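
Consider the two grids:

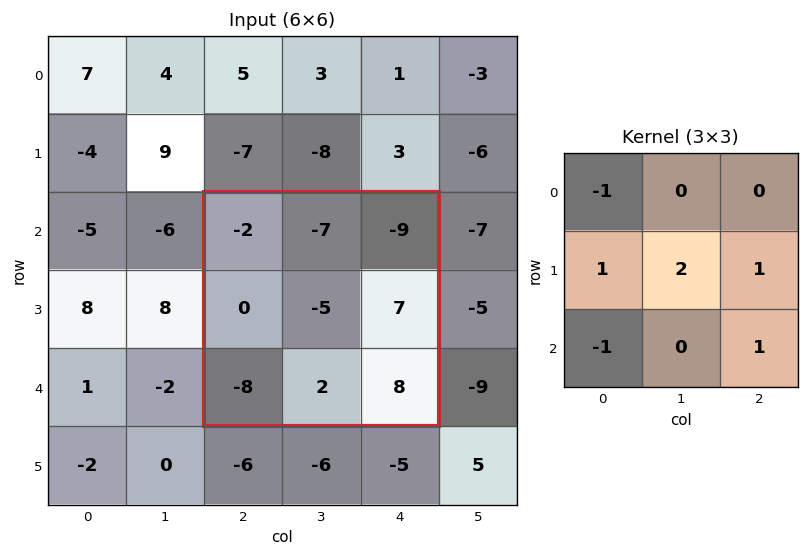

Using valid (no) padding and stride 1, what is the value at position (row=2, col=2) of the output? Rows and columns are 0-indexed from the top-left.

The receptive field on the input at this output position is [-2 -7 -9 / 0 -5 7 / -8 2 8]. Elementwise product with the kernel and sum: -2·-1 + 0·1 + -5·2 + 7·1 + -8·-1 + 8·1.

15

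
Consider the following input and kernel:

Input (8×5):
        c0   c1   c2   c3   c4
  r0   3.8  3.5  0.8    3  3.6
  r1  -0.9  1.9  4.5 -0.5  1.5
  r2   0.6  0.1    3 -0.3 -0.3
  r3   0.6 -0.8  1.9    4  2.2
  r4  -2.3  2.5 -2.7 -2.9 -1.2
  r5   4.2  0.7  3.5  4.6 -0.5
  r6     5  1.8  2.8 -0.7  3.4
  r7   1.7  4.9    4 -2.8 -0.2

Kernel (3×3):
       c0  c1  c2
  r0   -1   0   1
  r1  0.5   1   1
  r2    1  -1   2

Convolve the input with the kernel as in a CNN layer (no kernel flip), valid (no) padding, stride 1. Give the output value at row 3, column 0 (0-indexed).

The receptive field on the input at this output position is [0.6 -0.8 1.9 / -2.3 2.5 -2.7 / 4.2 0.7 3.5]. Elementwise product with the kernel and sum: 0.6·-1 + 1.9·1 + -2.3·0.5 + 2.5·1 + -2.7·1 + 4.2·1 + 0.7·-1 + 3.5·2.

10.45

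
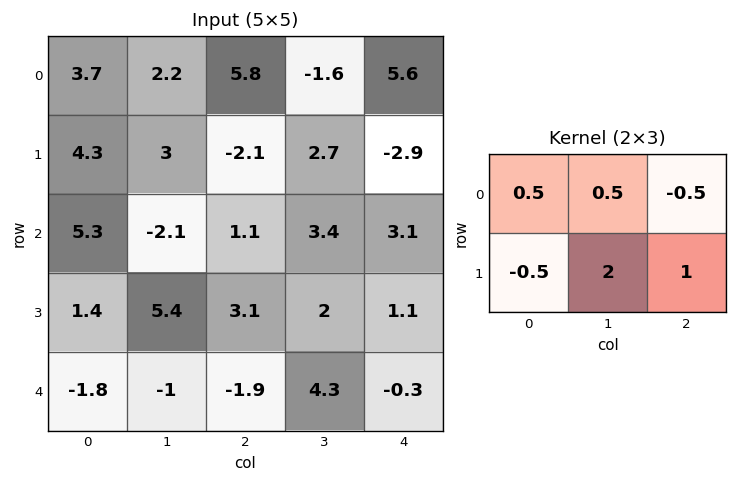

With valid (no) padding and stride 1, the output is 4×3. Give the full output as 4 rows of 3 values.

Output[0,0]: The receptive field on the input at this output position is [3.7 2.2 5.8 / 4.3 3 -2.1]. Elementwise product with the kernel and sum: 3.7·0.5 + 2.2·0.5 + 5.8·-0.5 + 4.3·-0.5 + 3·2 + -2.1·1.
Output[0,1]: The receptive field on the input at this output position is [2.2 5.8 -1.6 / 3 -2.1 2.7]. Elementwise product with the kernel and sum: 2.2·0.5 + 5.8·0.5 + -1.6·-0.5 + 3·-0.5 + -2.1·2 + 2.7·1.

1.8 1.8 2.85
-1.05 5.75 11.1
14.25 3.3 4.25
-1.15 4.25 11.25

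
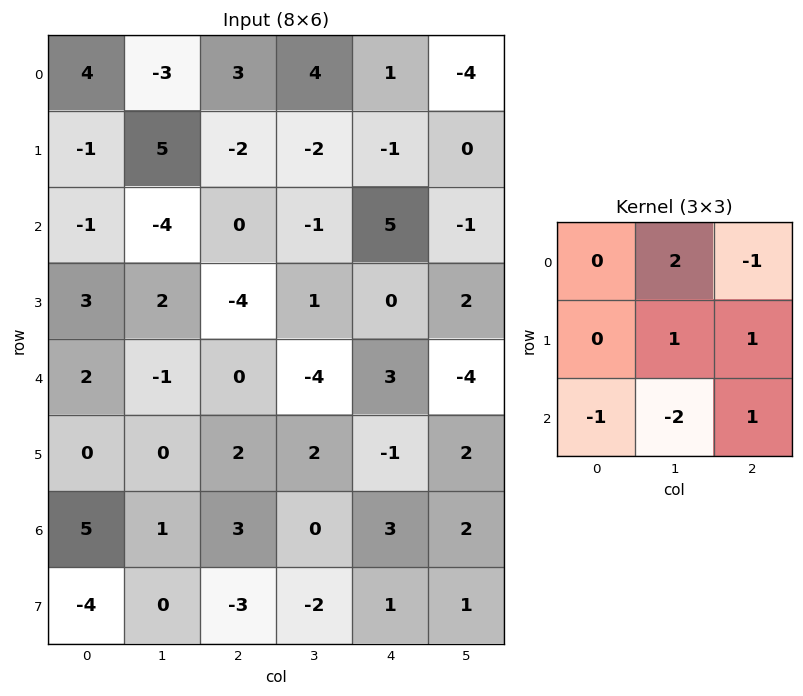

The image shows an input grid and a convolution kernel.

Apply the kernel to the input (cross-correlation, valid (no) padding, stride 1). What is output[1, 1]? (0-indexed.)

4

The receptive field on the input at this output position is [5 -2 -2 / -4 0 -1 / 2 -4 1]. Elementwise product with the kernel and sum: -2·2 + -2·-1 + 0·1 + -1·1 + 2·-1 + -4·-2 + 1·1.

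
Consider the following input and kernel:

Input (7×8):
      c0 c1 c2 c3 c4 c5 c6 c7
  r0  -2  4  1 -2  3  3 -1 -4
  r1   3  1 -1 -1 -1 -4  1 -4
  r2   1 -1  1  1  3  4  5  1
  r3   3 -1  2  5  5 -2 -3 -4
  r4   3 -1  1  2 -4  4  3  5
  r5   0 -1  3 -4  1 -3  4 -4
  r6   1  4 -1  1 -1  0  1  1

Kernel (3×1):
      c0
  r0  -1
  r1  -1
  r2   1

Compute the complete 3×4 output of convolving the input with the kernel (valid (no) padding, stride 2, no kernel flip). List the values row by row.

0 1 1 5
-1 -2 -12 1
-2 -5 2 -6

Output[0,0]: The receptive field on the input at this output position is [-2 / 3 / 1]. Elementwise product with the kernel and sum: -2·-1 + 3·-1 + 1·1.
Output[0,1]: The receptive field on the input at this output position is [1 / -1 / 1]. Elementwise product with the kernel and sum: 1·-1 + -1·-1 + 1·1.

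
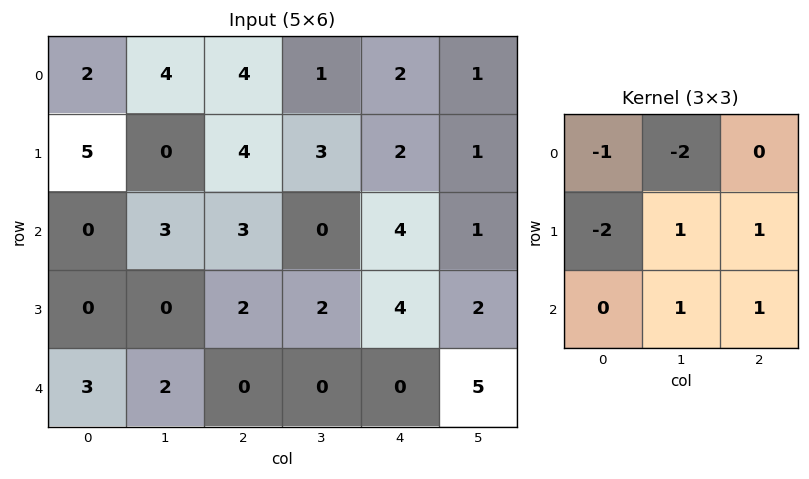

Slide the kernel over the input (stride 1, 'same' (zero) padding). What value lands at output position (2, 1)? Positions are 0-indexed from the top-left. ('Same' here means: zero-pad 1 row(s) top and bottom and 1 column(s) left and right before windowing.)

3

The receptive field on the zero-padded input at this output position is [5 0 4 / 0 3 3 / 0 0 2]. Elementwise product with the kernel and sum: 5·-1 + 0·-2 + 0·-2 + 3·1 + 3·1 + 0·1 + 2·1.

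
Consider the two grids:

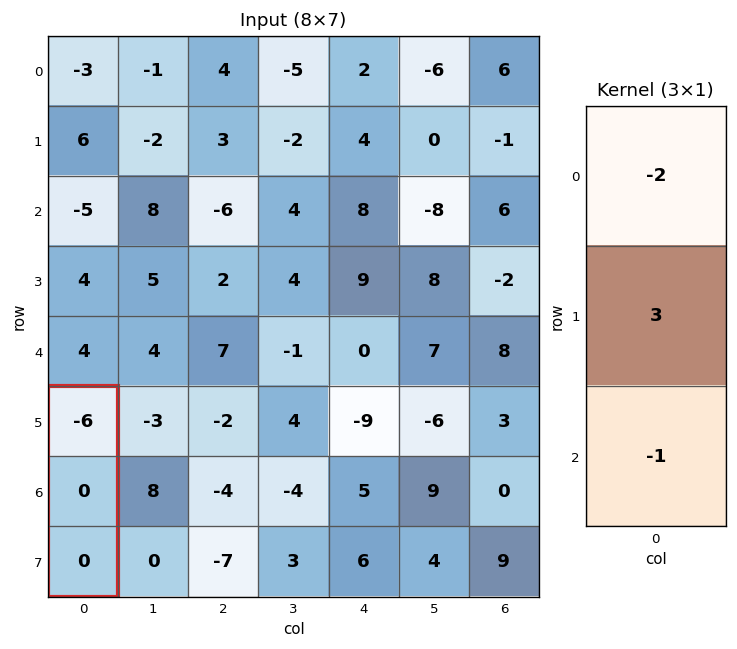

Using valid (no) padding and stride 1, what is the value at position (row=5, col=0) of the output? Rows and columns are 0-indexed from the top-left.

12

The receptive field on the input at this output position is [-6 / 0 / 0]. Elementwise product with the kernel and sum: -6·-2 + 0·3 + 0·-1.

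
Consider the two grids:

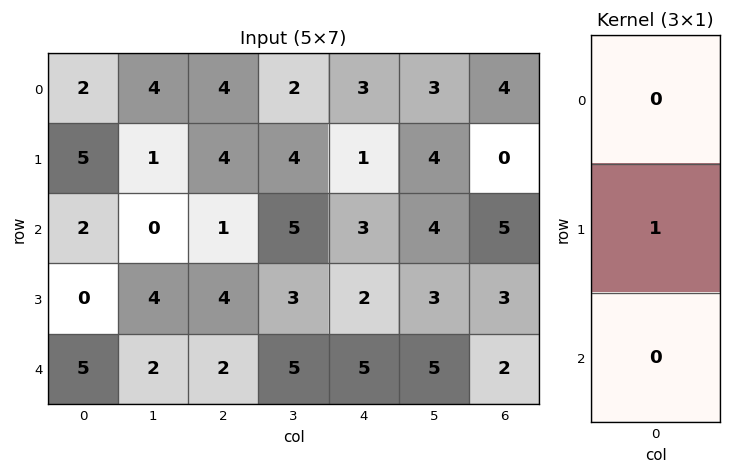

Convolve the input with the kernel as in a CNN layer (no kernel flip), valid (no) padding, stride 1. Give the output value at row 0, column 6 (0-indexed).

The receptive field on the input at this output position is [4 / 0 / 5]. Elementwise product with the kernel and sum: 0·1.

0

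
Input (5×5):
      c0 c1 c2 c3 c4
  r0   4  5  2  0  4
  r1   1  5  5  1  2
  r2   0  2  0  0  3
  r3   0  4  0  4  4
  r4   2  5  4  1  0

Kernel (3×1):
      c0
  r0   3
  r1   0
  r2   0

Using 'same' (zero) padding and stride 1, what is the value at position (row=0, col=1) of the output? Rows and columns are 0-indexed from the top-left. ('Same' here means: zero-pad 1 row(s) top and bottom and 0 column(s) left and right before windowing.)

The receptive field on the zero-padded input at this output position is [0 / 5 / 5]. Elementwise product with the kernel and sum: 0·3.

0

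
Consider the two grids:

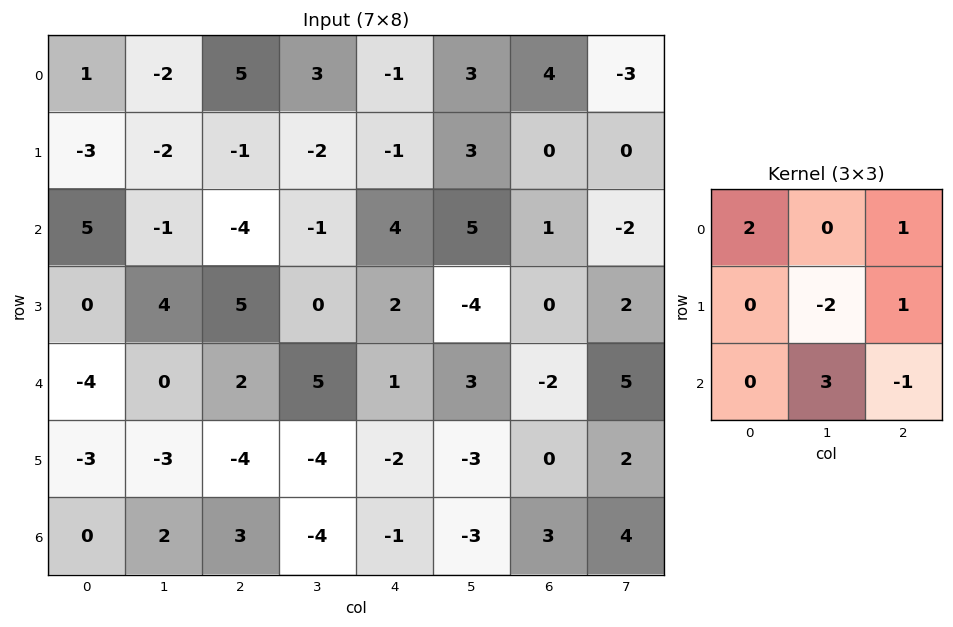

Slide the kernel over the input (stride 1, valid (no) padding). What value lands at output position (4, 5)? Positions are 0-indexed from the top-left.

18

The receptive field on the input at this output position is [3 -2 5 / -3 0 2 / -3 3 4]. Elementwise product with the kernel and sum: 3·2 + 5·1 + 0·-2 + 2·1 + 3·3 + 4·-1.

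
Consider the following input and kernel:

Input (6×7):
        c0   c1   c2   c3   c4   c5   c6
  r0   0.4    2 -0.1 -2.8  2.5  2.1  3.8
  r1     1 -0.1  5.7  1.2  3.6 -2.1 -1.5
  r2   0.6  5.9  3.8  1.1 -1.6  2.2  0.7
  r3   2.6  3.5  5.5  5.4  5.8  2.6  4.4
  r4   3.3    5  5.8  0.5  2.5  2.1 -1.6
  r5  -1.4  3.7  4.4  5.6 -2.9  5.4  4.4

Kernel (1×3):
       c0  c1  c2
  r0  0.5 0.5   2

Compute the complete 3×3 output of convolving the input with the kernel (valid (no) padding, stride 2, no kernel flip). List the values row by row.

Output[0,0]: The receptive field on the input at this output position is [0.4 2 -0.1]. Elementwise product with the kernel and sum: 0.4·0.5 + 2·0.5 + -0.1·2.
Output[0,1]: The receptive field on the input at this output position is [-0.1 -2.8 2.5]. Elementwise product with the kernel and sum: -0.1·0.5 + -2.8·0.5 + 2.5·2.

1 3.55 9.9
10.85 -0.75 1.7
15.75 8.15 -0.9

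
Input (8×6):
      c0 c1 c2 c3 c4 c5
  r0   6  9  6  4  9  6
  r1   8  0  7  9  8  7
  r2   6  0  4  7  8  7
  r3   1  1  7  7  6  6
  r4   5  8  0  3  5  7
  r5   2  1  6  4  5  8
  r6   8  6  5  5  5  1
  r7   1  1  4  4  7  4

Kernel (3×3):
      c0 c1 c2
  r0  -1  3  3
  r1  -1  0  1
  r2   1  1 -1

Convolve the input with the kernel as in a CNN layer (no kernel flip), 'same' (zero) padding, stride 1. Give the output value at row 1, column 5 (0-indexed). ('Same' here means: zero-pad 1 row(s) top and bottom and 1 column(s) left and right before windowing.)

16

The receptive field on the zero-padded input at this output position is [9 6 0 / 8 7 0 / 8 7 0]. Elementwise product with the kernel and sum: 9·-1 + 6·3 + 0·3 + 8·-1 + 0·1 + 8·1 + 7·1 + 0·-1.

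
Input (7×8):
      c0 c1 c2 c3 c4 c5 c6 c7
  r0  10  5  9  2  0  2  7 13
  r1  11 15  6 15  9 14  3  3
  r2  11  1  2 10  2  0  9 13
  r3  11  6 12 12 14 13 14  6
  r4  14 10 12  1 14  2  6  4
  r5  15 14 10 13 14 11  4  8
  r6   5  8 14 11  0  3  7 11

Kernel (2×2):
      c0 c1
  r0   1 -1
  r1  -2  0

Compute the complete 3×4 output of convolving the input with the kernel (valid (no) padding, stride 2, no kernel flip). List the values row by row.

-17 -5 -20 -12
-12 -32 -26 -32
-26 -9 -16 -6

Output[0,0]: The receptive field on the input at this output position is [10 5 / 11 15]. Elementwise product with the kernel and sum: 10·1 + 5·-1 + 11·-2.
Output[0,1]: The receptive field on the input at this output position is [9 2 / 6 15]. Elementwise product with the kernel and sum: 9·1 + 2·-1 + 6·-2.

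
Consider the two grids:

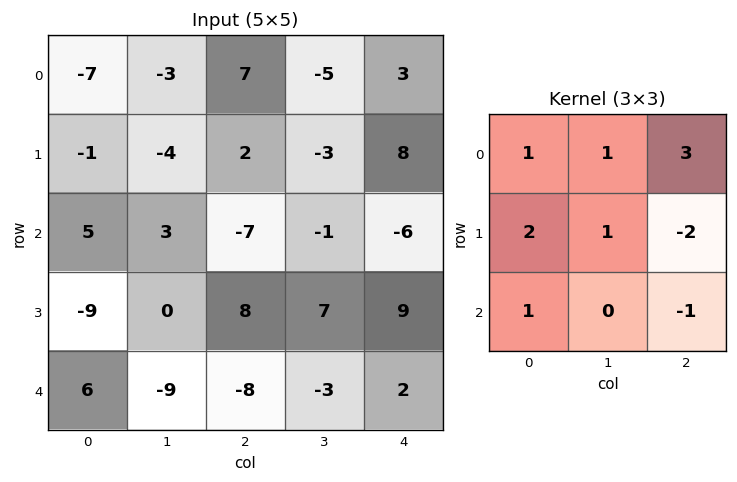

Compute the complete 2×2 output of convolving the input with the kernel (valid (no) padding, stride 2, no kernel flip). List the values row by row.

Output[0,0]: The receptive field on the input at this output position is [-7 -3 7 / -1 -4 2 / 5 3 -7]. Elementwise product with the kernel and sum: -7·1 + -3·1 + 7·3 + -1·2 + -4·1 + 2·-2 + 5·1 + -7·-1.
Output[0,1]: The receptive field on the input at this output position is [7 -5 3 / 2 -3 8 / -7 -1 -6]. Elementwise product with the kernel and sum: 7·1 + -5·1 + 3·3 + 2·2 + -3·1 + 8·-2 + -7·1 + -6·-1.

13 -5
-33 -31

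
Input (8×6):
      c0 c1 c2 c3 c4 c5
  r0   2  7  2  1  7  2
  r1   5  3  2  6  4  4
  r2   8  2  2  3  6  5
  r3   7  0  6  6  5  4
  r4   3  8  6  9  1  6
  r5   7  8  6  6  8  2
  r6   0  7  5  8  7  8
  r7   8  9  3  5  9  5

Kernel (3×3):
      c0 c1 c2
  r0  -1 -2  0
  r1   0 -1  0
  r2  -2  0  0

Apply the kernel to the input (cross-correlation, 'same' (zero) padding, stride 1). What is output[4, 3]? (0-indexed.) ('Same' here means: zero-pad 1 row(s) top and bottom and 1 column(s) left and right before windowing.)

The receptive field on the zero-padded input at this output position is [6 6 5 / 6 9 1 / 6 6 8]. Elementwise product with the kernel and sum: 6·-1 + 6·-2 + 9·-1 + 6·-2.

-39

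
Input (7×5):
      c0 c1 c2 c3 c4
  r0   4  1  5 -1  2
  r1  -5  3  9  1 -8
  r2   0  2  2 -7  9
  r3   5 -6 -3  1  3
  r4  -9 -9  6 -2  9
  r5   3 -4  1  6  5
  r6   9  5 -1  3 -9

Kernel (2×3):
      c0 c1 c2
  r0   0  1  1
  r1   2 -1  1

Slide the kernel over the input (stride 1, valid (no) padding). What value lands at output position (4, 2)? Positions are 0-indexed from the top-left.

The receptive field on the input at this output position is [6 -2 9 / 1 6 5]. Elementwise product with the kernel and sum: -2·1 + 9·1 + 1·2 + 6·-1 + 5·1.

8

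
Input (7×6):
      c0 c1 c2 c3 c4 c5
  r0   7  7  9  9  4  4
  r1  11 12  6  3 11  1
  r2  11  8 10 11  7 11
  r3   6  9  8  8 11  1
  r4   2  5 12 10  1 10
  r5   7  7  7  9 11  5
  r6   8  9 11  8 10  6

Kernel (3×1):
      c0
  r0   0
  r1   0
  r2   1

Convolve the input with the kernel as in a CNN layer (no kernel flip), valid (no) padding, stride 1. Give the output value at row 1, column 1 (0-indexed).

9

The receptive field on the input at this output position is [12 / 8 / 9]. Elementwise product with the kernel and sum: 9·1.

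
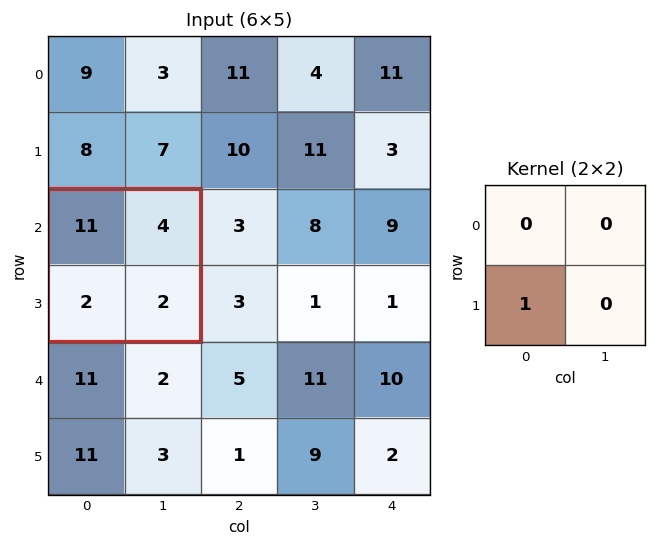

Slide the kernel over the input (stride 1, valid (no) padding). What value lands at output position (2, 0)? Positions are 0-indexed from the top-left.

2

The receptive field on the input at this output position is [11 4 / 2 2]. Elementwise product with the kernel and sum: 2·1.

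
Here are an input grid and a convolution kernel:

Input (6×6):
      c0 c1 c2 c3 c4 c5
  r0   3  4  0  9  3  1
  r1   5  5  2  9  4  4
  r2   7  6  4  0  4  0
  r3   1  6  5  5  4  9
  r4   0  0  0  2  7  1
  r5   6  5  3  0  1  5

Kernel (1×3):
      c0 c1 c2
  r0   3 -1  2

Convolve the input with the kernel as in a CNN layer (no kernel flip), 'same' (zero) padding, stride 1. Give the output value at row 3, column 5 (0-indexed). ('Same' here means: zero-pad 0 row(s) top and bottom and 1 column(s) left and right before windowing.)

3

The receptive field on the zero-padded input at this output position is [4 9 0]. Elementwise product with the kernel and sum: 4·3 + 9·-1 + 0·2.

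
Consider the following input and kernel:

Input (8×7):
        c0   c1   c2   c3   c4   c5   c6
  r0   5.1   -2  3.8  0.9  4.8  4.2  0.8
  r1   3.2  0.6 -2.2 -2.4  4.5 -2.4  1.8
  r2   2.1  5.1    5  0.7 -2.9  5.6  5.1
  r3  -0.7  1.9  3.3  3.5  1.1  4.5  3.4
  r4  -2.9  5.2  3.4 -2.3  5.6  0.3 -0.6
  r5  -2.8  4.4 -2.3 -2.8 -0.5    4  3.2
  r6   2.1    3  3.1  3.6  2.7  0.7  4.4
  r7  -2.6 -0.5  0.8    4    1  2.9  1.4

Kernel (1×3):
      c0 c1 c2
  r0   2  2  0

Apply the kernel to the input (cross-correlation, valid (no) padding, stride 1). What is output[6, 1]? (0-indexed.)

12.2

The receptive field on the input at this output position is [3 3.1 3.6]. Elementwise product with the kernel and sum: 3·2 + 3.1·2.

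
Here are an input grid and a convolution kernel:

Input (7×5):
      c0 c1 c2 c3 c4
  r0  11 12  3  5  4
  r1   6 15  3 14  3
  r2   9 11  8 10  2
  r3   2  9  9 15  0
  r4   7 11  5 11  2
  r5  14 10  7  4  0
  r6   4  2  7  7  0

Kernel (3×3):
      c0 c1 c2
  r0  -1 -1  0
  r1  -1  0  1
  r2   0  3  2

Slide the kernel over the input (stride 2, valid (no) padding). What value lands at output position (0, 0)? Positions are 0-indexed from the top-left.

23

The receptive field on the input at this output position is [11 12 3 / 6 15 3 / 9 11 8]. Elementwise product with the kernel and sum: 11·-1 + 12·-1 + 6·-1 + 3·1 + 11·3 + 8·2.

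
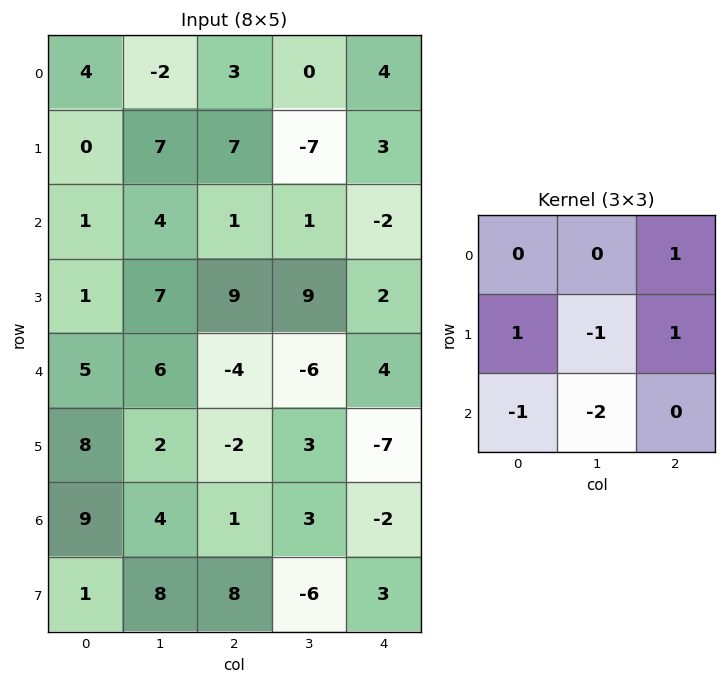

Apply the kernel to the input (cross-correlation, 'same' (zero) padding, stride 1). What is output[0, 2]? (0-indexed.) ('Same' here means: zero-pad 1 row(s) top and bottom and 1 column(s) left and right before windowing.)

The receptive field on the zero-padded input at this output position is [0 0 0 / -2 3 0 / 7 7 -7]. Elementwise product with the kernel and sum: 0·1 + -2·1 + 3·-1 + 0·1 + 7·-1 + 7·-2.

-26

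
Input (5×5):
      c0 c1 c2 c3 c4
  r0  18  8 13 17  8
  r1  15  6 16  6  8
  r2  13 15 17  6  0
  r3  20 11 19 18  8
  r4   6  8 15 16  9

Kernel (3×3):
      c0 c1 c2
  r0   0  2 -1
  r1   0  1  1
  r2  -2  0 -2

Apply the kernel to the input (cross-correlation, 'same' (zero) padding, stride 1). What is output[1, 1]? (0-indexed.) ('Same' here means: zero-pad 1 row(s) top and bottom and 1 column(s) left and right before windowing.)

-35

The receptive field on the zero-padded input at this output position is [18 8 13 / 15 6 16 / 13 15 17]. Elementwise product with the kernel and sum: 8·2 + 13·-1 + 6·1 + 16·1 + 13·-2 + 17·-2.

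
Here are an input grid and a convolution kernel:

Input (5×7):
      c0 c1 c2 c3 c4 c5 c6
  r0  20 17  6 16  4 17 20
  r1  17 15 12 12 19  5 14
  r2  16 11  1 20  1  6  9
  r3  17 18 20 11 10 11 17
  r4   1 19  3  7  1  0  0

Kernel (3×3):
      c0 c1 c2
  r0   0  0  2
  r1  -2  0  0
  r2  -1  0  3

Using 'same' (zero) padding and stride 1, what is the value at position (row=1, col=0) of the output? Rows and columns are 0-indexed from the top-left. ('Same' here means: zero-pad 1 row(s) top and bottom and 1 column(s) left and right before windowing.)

The receptive field on the zero-padded input at this output position is [0 20 17 / 0 17 15 / 0 16 11]. Elementwise product with the kernel and sum: 17·2 + 0·-2 + 0·-1 + 11·3.

67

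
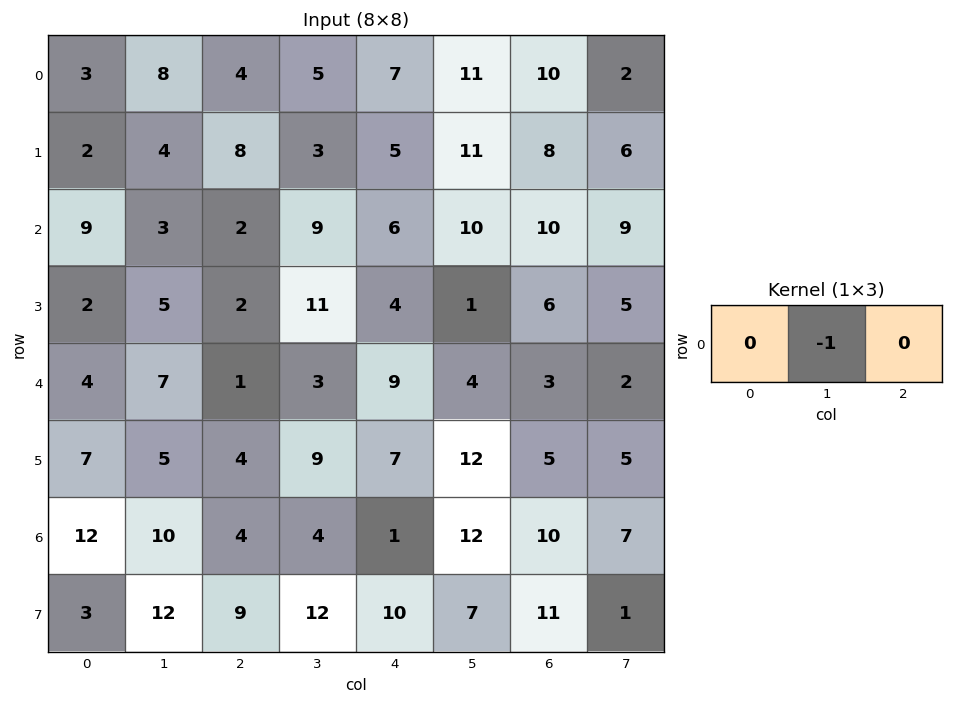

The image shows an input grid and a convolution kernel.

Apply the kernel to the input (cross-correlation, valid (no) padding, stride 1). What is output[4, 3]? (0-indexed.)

The receptive field on the input at this output position is [3 9 4]. Elementwise product with the kernel and sum: 9·-1.

-9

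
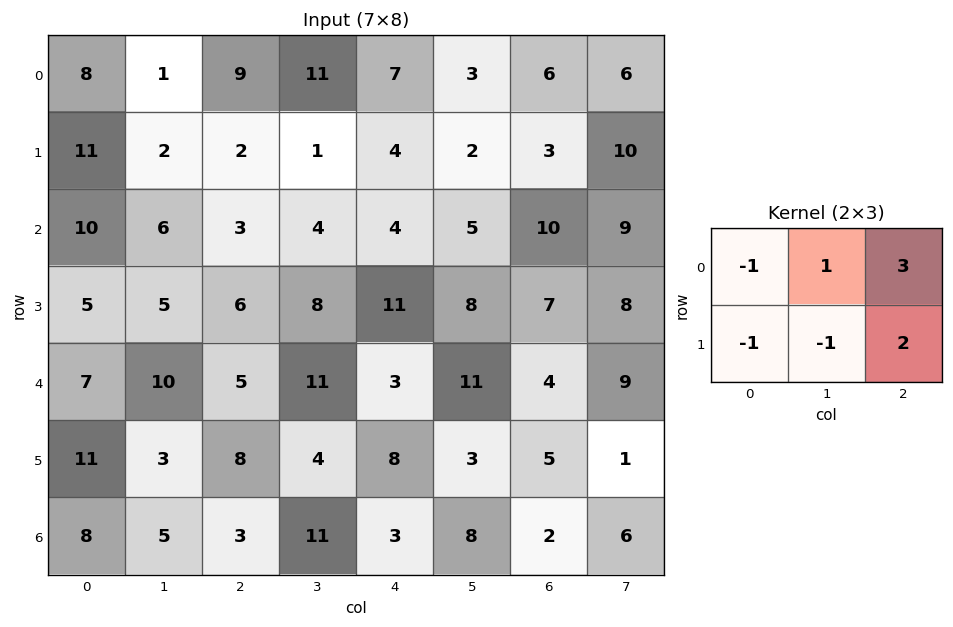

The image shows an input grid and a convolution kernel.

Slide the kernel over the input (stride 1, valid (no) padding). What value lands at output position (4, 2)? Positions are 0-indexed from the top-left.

19

The receptive field on the input at this output position is [5 11 3 / 8 4 8]. Elementwise product with the kernel and sum: 5·-1 + 11·1 + 3·3 + 8·-1 + 4·-1 + 8·2.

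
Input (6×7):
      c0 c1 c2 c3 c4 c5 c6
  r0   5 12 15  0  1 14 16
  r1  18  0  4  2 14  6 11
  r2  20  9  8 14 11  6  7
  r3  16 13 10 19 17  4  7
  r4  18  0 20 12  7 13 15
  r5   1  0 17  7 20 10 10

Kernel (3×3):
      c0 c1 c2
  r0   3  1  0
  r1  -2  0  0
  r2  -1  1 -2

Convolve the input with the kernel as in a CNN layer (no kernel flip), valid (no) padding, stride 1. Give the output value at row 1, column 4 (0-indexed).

-1

The receptive field on the input at this output position is [14 6 11 / 11 6 7 / 17 4 7]. Elementwise product with the kernel and sum: 14·3 + 6·1 + 11·-2 + 17·-1 + 4·1 + 7·-2.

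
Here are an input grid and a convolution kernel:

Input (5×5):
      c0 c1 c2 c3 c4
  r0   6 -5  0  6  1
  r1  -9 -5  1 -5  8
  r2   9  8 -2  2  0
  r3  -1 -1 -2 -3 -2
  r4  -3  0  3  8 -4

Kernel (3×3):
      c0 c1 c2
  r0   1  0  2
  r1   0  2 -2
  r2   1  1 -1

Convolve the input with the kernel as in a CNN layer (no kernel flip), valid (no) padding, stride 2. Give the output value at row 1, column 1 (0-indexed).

The receptive field on the input at this output position is [-2 2 0 / -2 -3 -2 / 3 8 -4]. Elementwise product with the kernel and sum: -2·1 + 0·2 + -3·2 + -2·-2 + 3·1 + 8·1 + -4·-1.

11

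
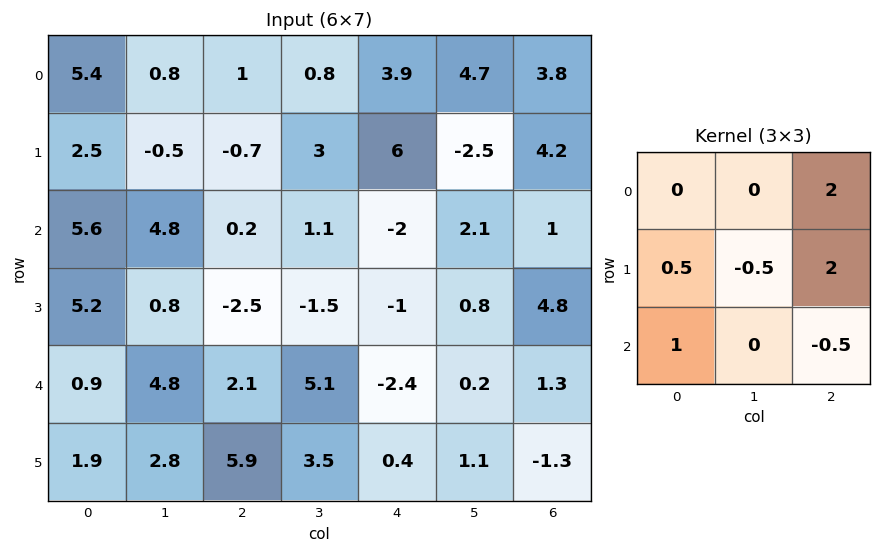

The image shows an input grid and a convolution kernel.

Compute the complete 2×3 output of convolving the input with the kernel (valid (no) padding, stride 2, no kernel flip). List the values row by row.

Output[0,0]: The receptive field on the input at this output position is [5.4 0.8 1 / 2.5 -0.5 -0.7 / 5.6 4.8 0.2]. Elementwise product with the kernel and sum: 1·2 + 2.5·0.5 + -0.5·-0.5 + -0.7·2 + 5.6·1 + 0.2·-0.5.
Output[0,1]: The receptive field on the input at this output position is [1 0.8 3.9 / -0.7 3 6 / 0.2 1.1 -2]. Elementwise product with the kernel and sum: 3.9·2 + -0.7·0.5 + 3·-0.5 + 6·2 + 0.2·1 + -2·-0.5.

7.6 19.15 17.75
-2.55 -3.2 7.65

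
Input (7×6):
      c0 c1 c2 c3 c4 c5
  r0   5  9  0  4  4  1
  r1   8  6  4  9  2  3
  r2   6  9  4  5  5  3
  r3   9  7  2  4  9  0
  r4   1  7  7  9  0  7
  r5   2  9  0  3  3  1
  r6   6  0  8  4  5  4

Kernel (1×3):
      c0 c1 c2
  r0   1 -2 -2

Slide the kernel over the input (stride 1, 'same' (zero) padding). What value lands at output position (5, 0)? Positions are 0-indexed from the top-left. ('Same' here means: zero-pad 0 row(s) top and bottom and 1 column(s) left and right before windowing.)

-22

The receptive field on the zero-padded input at this output position is [0 2 9]. Elementwise product with the kernel and sum: 0·1 + 2·-2 + 9·-2.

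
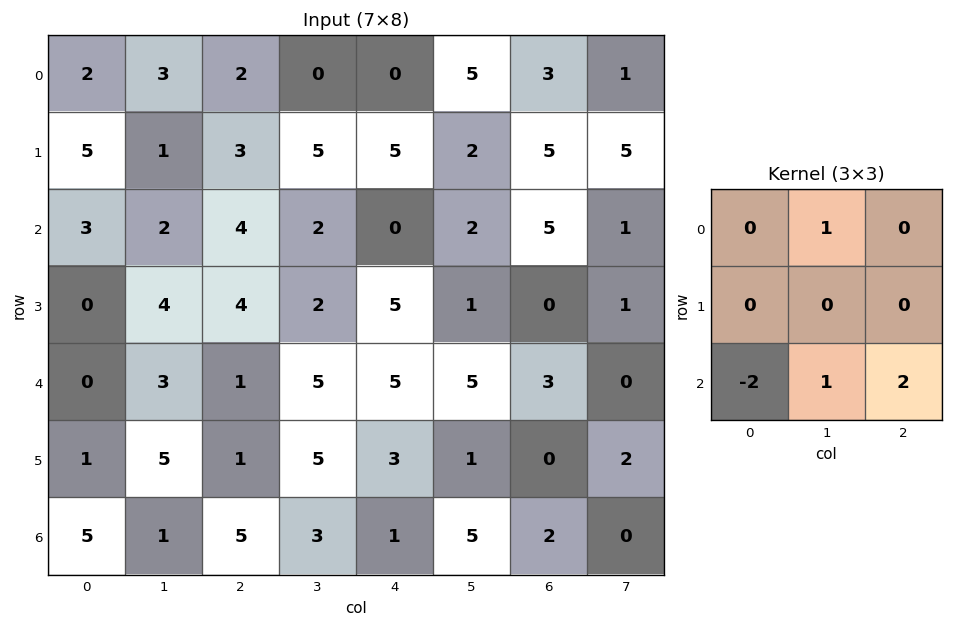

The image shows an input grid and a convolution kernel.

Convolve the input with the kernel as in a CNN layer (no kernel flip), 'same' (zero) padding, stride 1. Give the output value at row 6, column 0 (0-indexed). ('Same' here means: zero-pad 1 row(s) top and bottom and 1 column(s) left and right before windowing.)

1

The receptive field on the zero-padded input at this output position is [0 1 5 / 0 5 1 / 0 0 0]. Elementwise product with the kernel and sum: 1·1 + 0·-2 + 0·1 + 0·2.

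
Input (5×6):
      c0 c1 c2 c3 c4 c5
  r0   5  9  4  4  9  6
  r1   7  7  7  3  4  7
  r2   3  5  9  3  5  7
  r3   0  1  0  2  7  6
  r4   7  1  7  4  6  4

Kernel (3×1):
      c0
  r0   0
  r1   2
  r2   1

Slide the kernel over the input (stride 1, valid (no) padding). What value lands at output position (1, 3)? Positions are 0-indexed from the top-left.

The receptive field on the input at this output position is [3 / 3 / 2]. Elementwise product with the kernel and sum: 3·2 + 2·1.

8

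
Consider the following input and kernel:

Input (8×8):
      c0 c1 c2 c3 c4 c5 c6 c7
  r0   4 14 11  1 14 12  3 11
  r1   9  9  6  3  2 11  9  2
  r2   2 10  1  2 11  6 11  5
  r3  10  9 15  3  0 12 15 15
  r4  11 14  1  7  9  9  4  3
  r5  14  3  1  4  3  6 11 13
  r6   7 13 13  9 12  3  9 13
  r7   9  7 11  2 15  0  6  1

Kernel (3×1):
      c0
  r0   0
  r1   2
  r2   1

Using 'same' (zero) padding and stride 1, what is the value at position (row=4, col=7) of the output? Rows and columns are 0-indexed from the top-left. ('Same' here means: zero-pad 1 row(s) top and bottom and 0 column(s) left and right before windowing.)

The receptive field on the zero-padded input at this output position is [15 / 3 / 13]. Elementwise product with the kernel and sum: 3·2 + 13·1.

19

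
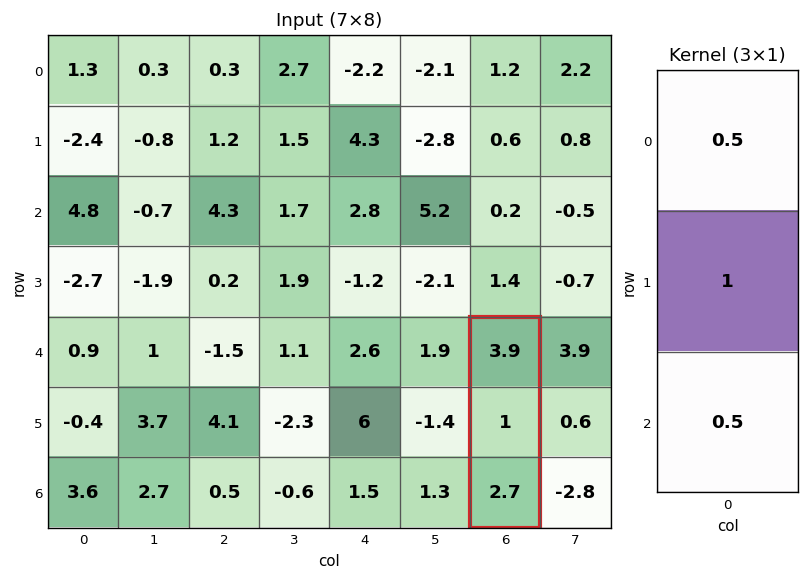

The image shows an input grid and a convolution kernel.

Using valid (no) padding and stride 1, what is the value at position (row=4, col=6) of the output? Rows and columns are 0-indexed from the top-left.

The receptive field on the input at this output position is [3.9 / 1 / 2.7]. Elementwise product with the kernel and sum: 3.9·0.5 + 1·1 + 2.7·0.5.

4.3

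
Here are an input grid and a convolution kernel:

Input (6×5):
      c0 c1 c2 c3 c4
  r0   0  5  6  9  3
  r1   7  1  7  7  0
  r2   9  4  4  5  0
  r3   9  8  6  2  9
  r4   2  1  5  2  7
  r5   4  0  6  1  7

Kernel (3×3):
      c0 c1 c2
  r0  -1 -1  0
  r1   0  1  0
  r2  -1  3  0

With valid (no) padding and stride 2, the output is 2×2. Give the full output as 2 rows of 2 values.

-1 3
-4 -6

Output[0,0]: The receptive field on the input at this output position is [0 5 6 / 7 1 7 / 9 4 4]. Elementwise product with the kernel and sum: 0·-1 + 5·-1 + 1·1 + 9·-1 + 4·3.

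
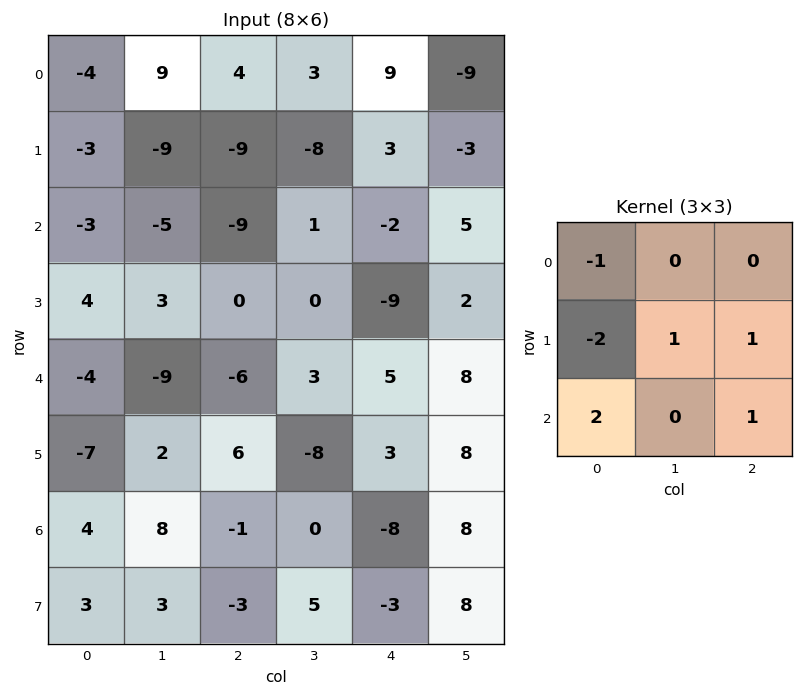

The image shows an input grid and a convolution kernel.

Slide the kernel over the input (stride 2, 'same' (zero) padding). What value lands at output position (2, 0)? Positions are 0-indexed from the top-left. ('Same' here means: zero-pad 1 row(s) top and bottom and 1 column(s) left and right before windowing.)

-11

The receptive field on the zero-padded input at this output position is [0 4 3 / 0 -4 -9 / 0 -7 2]. Elementwise product with the kernel and sum: 0·-1 + 0·-2 + -4·1 + -9·1 + 0·2 + 2·1.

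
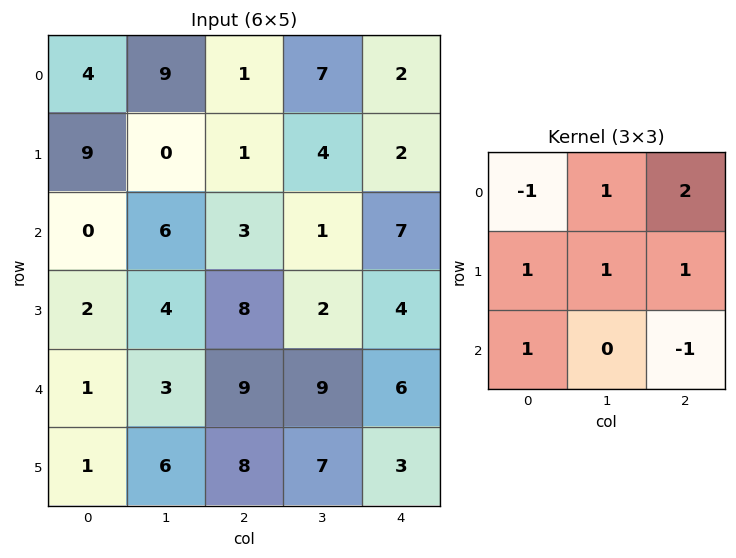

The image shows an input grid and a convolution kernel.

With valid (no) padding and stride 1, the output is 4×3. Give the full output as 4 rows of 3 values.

Output[0,0]: The receptive field on the input at this output position is [4 9 1 / 9 0 1 / 0 6 3]. Elementwise product with the kernel and sum: 4·-1 + 9·1 + 1·2 + 9·1 + 0·1 + 1·1 + 0·1 + 3·-1.

14 16 13
-4 21 22
18 7 29
24 28 31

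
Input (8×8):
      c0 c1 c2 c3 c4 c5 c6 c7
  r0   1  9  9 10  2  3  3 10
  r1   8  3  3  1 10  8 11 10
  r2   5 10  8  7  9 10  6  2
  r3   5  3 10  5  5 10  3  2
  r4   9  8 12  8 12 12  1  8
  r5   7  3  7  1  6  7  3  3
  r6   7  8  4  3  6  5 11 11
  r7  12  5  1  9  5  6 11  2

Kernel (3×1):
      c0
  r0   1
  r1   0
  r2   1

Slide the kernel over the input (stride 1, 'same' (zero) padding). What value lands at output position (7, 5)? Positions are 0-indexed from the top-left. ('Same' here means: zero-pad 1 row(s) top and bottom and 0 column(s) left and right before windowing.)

5

The receptive field on the zero-padded input at this output position is [5 / 6 / 0]. Elementwise product with the kernel and sum: 5·1 + 0·1.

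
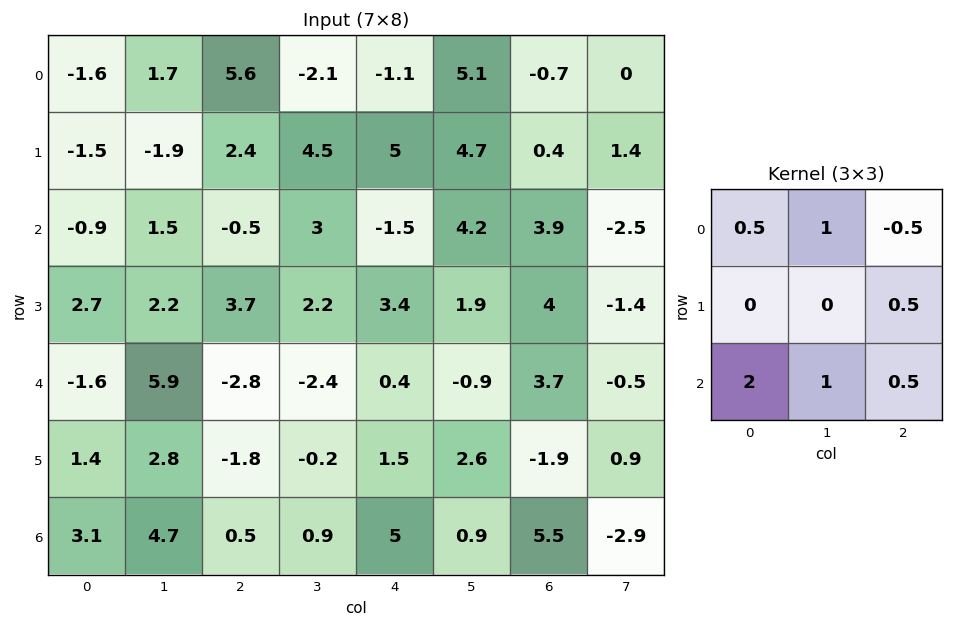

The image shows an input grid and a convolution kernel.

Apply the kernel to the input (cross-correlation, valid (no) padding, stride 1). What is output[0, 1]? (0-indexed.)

The receptive field on the input at this output position is [1.7 5.6 -2.1 / -1.9 2.4 4.5 / 1.5 -0.5 3]. Elementwise product with the kernel and sum: 1.7·0.5 + 5.6·1 + -2.1·-0.5 + 4.5·0.5 + 1.5·2 + -0.5·1 + 3·0.5.

13.75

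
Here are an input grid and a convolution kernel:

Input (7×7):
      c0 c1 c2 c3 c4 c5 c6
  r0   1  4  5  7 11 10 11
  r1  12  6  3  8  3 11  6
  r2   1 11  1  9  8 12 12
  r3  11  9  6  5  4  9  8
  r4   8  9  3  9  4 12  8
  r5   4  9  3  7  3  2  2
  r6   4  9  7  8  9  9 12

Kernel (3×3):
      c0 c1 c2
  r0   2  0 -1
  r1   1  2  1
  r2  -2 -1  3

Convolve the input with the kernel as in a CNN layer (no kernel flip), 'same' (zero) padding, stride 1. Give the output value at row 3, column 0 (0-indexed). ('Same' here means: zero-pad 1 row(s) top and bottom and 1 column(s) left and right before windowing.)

39

The receptive field on the zero-padded input at this output position is [0 1 11 / 0 11 9 / 0 8 9]. Elementwise product with the kernel and sum: 0·2 + 11·-1 + 0·1 + 11·2 + 9·1 + 0·-2 + 8·-1 + 9·3.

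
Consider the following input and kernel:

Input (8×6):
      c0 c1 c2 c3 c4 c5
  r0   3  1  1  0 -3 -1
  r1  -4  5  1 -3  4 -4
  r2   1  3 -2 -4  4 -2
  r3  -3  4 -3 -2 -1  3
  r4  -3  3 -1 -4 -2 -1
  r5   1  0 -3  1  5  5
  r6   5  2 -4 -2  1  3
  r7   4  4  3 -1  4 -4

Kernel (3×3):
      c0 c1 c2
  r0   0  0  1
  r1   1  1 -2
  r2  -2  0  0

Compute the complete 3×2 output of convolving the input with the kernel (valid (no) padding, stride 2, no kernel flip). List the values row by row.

Output[0,0]: The receptive field on the input at this output position is [3 1 1 / -4 5 1 / 1 3 -2]. Elementwise product with the kernel and sum: 1·1 + -4·1 + 5·1 + 1·-2 + 1·-2.

-2 -9
11 3
-4 -6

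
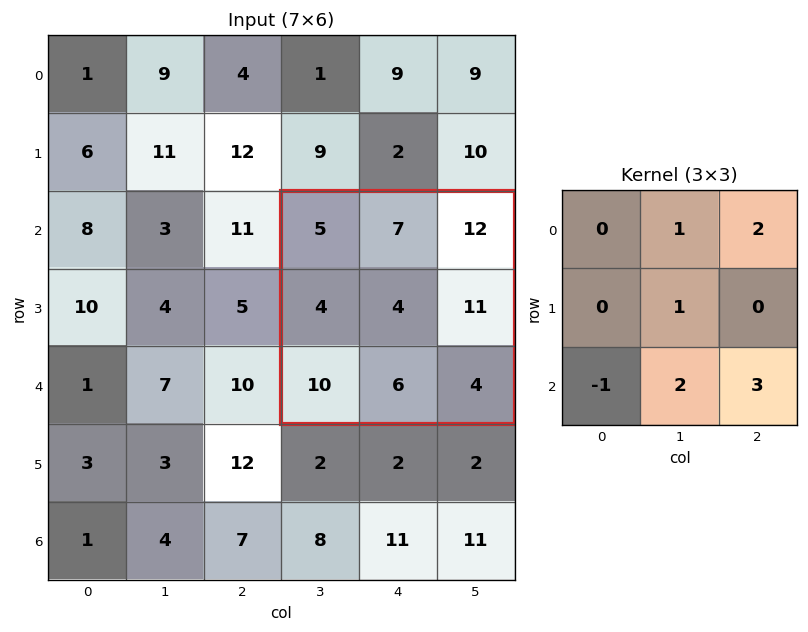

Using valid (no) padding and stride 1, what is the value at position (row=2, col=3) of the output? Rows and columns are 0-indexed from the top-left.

49

The receptive field on the input at this output position is [5 7 12 / 4 4 11 / 10 6 4]. Elementwise product with the kernel and sum: 7·1 + 12·2 + 4·1 + 10·-1 + 6·2 + 4·3.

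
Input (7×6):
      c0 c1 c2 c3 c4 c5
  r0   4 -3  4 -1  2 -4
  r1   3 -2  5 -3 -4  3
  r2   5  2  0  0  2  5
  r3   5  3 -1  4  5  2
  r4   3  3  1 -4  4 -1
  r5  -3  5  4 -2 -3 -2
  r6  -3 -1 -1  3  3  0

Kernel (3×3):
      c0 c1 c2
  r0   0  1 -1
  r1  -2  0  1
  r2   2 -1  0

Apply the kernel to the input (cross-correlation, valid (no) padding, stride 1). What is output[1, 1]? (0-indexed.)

The receptive field on the input at this output position is [-2 5 -3 / 2 0 0 / 3 -1 4]. Elementwise product with the kernel and sum: 5·1 + -3·-1 + 2·-2 + 0·1 + 3·2 + -1·-1.

11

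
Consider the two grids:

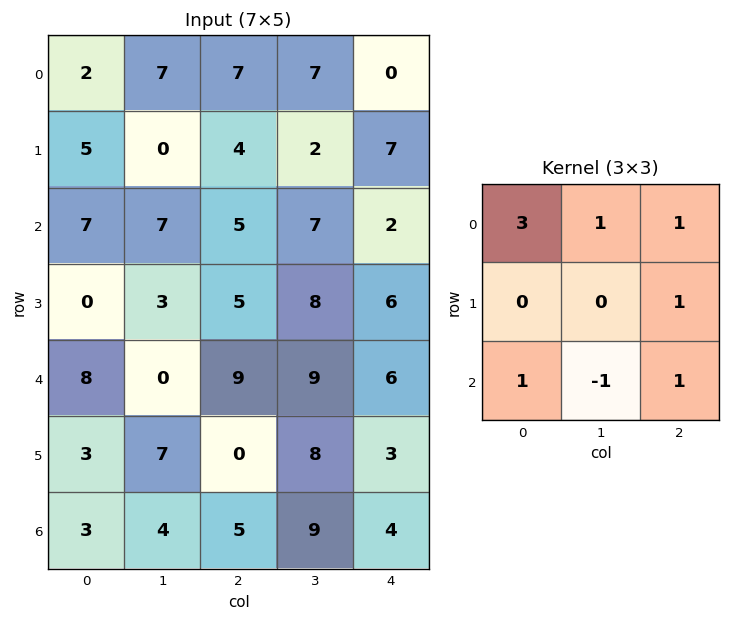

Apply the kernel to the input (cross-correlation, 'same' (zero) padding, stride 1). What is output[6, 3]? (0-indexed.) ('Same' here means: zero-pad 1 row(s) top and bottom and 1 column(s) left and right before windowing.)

The receptive field on the zero-padded input at this output position is [0 8 3 / 5 9 4 / 0 0 0]. Elementwise product with the kernel and sum: 0·3 + 8·1 + 3·1 + 4·1 + 0·1 + 0·-1 + 0·1.

15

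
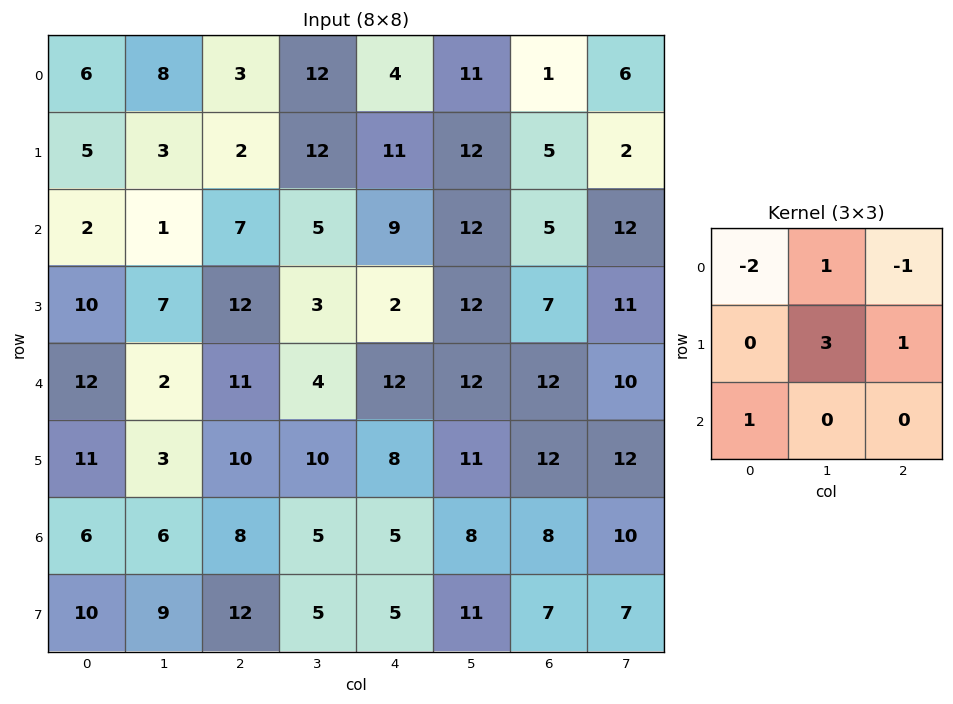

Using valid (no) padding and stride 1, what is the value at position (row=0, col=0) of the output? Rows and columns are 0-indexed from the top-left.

The receptive field on the input at this output position is [6 8 3 / 5 3 2 / 2 1 7]. Elementwise product with the kernel and sum: 6·-2 + 8·1 + 3·-1 + 3·3 + 2·1 + 2·1.

6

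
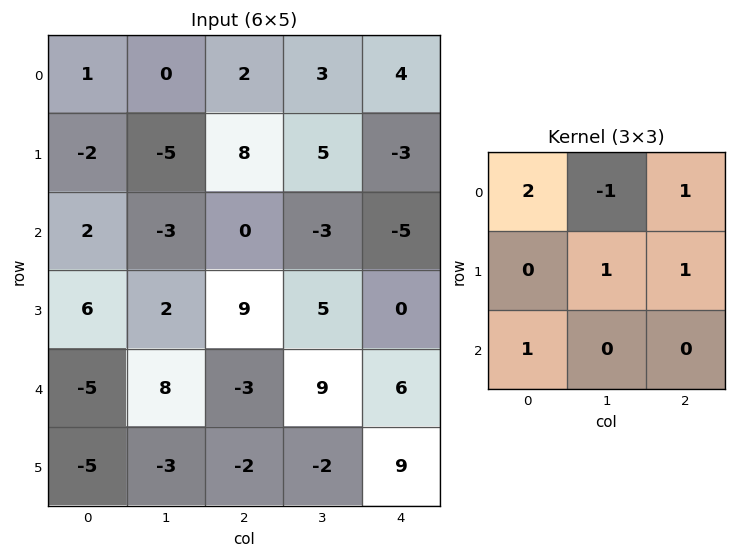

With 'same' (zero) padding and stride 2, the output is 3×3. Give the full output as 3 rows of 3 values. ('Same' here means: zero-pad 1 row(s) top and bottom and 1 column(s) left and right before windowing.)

Output[0,0]: The receptive field on the zero-padded input at this output position is [0 0 0 / 0 1 0 / 0 -2 -5]. Elementwise product with the kernel and sum: 0·2 + 0·-1 + 0·1 + 1·1 + 0·1 + 0·1.

1 0 9
-4 -14 13
-1 3 14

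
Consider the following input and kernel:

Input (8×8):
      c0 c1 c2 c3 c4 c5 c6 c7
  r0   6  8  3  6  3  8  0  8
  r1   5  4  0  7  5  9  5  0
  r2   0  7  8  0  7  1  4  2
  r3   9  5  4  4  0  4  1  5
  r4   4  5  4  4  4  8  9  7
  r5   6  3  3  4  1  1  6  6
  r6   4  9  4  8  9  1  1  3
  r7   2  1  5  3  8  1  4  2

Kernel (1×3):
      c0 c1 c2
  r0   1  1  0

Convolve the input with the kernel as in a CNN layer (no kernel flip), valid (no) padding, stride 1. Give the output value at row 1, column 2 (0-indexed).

The receptive field on the input at this output position is [0 7 5]. Elementwise product with the kernel and sum: 0·1 + 7·1.

7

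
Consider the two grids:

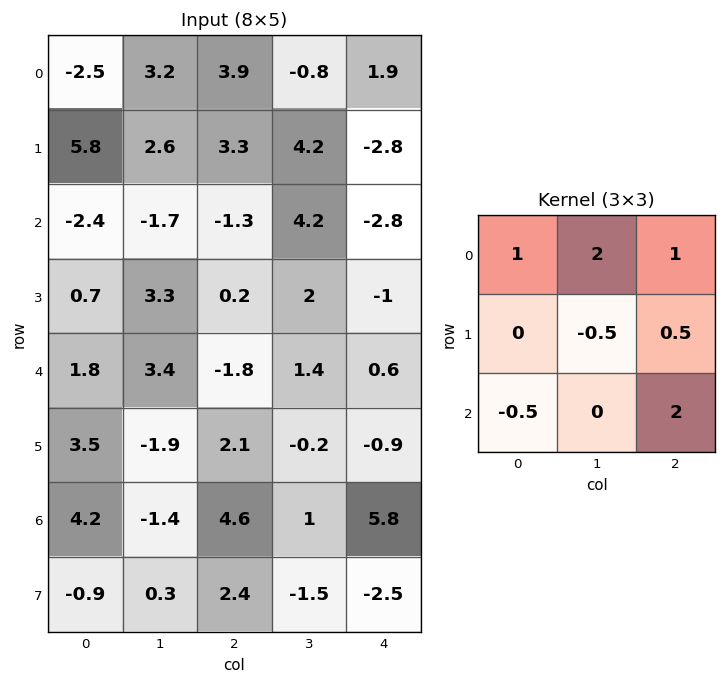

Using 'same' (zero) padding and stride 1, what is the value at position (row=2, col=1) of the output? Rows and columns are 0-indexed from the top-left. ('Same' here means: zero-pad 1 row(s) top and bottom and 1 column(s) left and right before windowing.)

14.55

The receptive field on the zero-padded input at this output position is [5.8 2.6 3.3 / -2.4 -1.7 -1.3 / 0.7 3.3 0.2]. Elementwise product with the kernel and sum: 5.8·1 + 2.6·2 + 3.3·1 + -1.7·-0.5 + -1.3·0.5 + 0.7·-0.5 + 0.2·2.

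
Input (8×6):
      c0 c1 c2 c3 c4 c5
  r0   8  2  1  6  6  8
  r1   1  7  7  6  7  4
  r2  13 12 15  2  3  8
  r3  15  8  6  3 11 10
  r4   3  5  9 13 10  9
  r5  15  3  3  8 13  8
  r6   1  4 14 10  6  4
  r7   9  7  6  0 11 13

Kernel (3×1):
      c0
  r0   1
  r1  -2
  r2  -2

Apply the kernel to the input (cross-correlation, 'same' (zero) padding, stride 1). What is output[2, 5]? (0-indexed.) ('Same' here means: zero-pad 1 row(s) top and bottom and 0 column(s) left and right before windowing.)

The receptive field on the zero-padded input at this output position is [4 / 8 / 10]. Elementwise product with the kernel and sum: 4·1 + 8·-2 + 10·-2.

-32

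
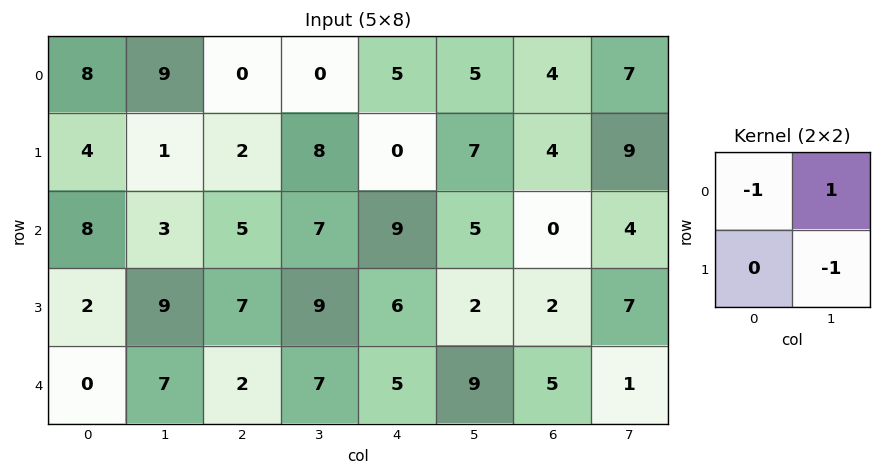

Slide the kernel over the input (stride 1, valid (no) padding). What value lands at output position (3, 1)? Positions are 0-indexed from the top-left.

-4

The receptive field on the input at this output position is [9 7 / 7 2]. Elementwise product with the kernel and sum: 9·-1 + 7·1 + 2·-1.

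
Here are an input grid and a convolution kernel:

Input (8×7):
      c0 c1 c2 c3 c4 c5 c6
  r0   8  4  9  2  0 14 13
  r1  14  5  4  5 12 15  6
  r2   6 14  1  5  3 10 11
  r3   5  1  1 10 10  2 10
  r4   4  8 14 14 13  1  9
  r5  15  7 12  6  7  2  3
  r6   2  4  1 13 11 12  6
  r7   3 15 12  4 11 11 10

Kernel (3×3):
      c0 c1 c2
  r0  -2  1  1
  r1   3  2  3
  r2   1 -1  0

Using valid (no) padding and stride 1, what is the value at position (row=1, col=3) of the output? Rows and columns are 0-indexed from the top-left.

68

The receptive field on the input at this output position is [5 12 15 / 5 3 10 / 10 10 2]. Elementwise product with the kernel and sum: 5·-2 + 12·1 + 15·1 + 5·3 + 3·2 + 10·3 + 10·1 + 10·-1.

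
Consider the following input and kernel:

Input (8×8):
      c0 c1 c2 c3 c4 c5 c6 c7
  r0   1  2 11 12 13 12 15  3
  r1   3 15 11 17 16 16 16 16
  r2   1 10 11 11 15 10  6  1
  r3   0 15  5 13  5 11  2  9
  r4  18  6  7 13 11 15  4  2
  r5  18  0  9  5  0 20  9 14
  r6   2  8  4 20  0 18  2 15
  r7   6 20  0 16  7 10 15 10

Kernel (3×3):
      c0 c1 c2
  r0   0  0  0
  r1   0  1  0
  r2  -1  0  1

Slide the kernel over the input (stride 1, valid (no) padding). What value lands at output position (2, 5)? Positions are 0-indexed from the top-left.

-11

The receptive field on the input at this output position is [10 6 1 / 11 2 9 / 15 4 2]. Elementwise product with the kernel and sum: 2·1 + 15·-1 + 2·1.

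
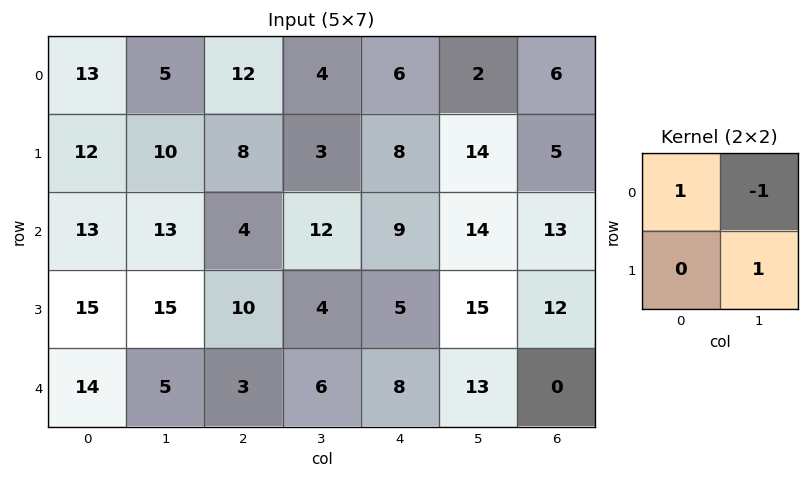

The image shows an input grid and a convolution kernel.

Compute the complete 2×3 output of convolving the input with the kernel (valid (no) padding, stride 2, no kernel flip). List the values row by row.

18 11 18
15 -4 10

Output[0,0]: The receptive field on the input at this output position is [13 5 / 12 10]. Elementwise product with the kernel and sum: 13·1 + 5·-1 + 10·1.
Output[0,1]: The receptive field on the input at this output position is [12 4 / 8 3]. Elementwise product with the kernel and sum: 12·1 + 4·-1 + 3·1.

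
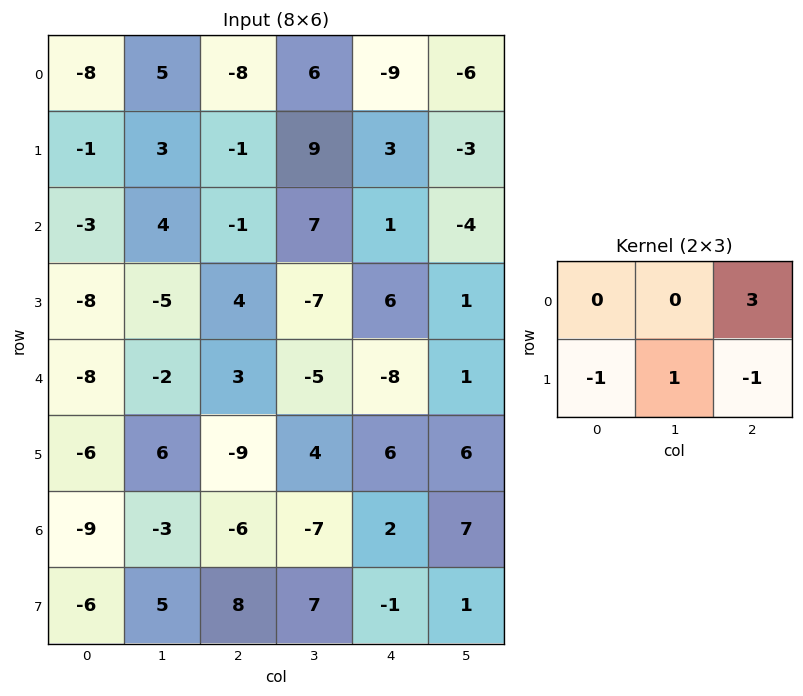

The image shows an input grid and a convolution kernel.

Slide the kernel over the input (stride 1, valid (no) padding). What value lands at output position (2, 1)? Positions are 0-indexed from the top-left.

37

The receptive field on the input at this output position is [4 -1 7 / -5 4 -7]. Elementwise product with the kernel and sum: 7·3 + -5·-1 + 4·1 + -7·-1.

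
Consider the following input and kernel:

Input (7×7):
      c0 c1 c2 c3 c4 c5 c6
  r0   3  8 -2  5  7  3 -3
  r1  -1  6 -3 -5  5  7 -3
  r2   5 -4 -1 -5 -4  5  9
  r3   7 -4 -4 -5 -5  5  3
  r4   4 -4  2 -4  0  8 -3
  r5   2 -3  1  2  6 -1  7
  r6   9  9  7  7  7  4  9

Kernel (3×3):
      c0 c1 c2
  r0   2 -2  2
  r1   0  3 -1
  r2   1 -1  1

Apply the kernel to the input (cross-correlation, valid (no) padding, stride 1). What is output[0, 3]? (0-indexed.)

14

The receptive field on the input at this output position is [5 7 3 / -5 5 7 / -5 -4 5]. Elementwise product with the kernel and sum: 5·2 + 7·-2 + 3·2 + 5·3 + 7·-1 + -5·1 + -4·-1 + 5·1.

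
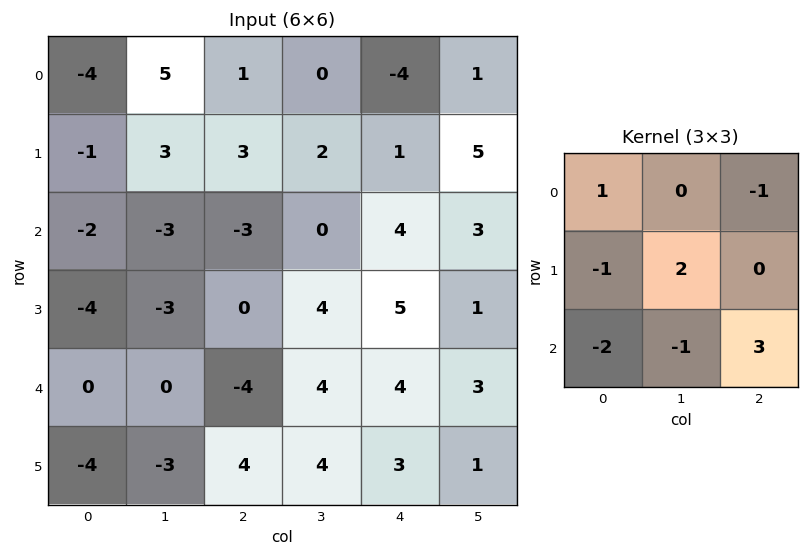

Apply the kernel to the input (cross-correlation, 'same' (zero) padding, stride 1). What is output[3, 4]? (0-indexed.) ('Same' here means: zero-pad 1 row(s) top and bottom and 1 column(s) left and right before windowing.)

0

The receptive field on the zero-padded input at this output position is [0 4 3 / 4 5 1 / 4 4 3]. Elementwise product with the kernel and sum: 0·1 + 3·-1 + 4·-1 + 5·2 + 4·-2 + 4·-1 + 3·3.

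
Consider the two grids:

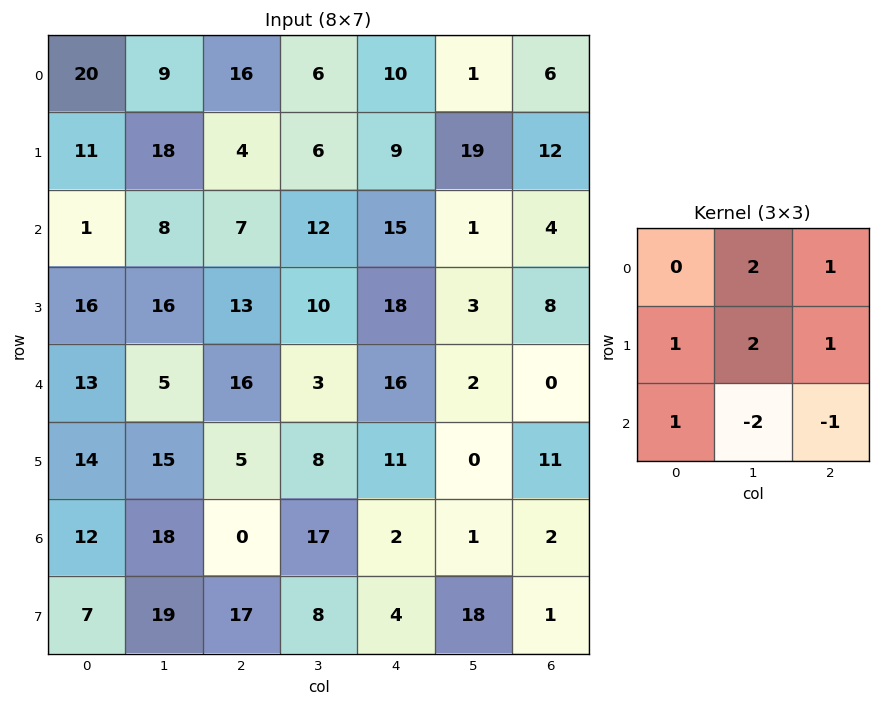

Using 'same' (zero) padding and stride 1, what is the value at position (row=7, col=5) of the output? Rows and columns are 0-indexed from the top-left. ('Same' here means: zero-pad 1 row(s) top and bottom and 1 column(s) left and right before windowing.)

The receptive field on the zero-padded input at this output position is [2 1 2 / 4 18 1 / 0 0 0]. Elementwise product with the kernel and sum: 1·2 + 2·1 + 4·1 + 18·2 + 1·1 + 0·1 + 0·-2 + 0·-1.

45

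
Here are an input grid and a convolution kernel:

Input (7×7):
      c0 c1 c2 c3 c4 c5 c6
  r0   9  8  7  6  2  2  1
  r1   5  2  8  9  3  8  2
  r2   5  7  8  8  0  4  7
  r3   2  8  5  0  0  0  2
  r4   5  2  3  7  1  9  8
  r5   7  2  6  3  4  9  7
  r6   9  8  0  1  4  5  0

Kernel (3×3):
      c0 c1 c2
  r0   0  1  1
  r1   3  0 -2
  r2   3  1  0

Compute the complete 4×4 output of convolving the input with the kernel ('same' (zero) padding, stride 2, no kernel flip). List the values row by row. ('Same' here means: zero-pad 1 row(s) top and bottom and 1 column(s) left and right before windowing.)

-11 26 44 32
-5 51 27 16
13 9 16 63
-7 31 6 22

Output[0,0]: The receptive field on the zero-padded input at this output position is [0 0 0 / 0 9 8 / 0 5 2]. Elementwise product with the kernel and sum: 0·1 + 0·1 + 0·3 + 8·-2 + 0·3 + 5·1.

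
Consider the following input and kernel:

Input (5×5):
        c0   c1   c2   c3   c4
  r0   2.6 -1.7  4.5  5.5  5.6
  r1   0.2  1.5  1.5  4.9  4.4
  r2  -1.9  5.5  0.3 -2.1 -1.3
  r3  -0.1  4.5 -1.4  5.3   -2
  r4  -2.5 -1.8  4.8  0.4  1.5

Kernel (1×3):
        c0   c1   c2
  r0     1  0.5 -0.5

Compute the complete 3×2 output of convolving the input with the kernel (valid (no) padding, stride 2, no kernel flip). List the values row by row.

Output[0,0]: The receptive field on the input at this output position is [2.6 -1.7 4.5]. Elementwise product with the kernel and sum: 2.6·1 + -1.7·0.5 + 4.5·-0.5.

-0.5 4.45
0.7 -0.1
-5.8 4.25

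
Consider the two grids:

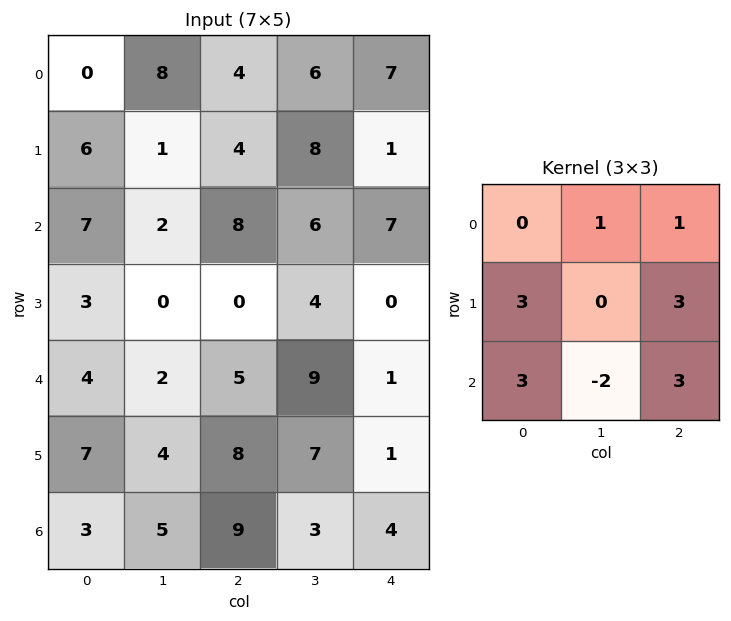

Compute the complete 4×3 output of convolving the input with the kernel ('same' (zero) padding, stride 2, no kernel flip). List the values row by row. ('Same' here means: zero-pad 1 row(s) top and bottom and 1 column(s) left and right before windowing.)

15 61 40
7 48 31
7 54 46
26 39 10

Output[0,0]: The receptive field on the zero-padded input at this output position is [0 0 0 / 0 0 8 / 0 6 1]. Elementwise product with the kernel and sum: 0·1 + 0·1 + 0·3 + 8·3 + 0·3 + 6·-2 + 1·3.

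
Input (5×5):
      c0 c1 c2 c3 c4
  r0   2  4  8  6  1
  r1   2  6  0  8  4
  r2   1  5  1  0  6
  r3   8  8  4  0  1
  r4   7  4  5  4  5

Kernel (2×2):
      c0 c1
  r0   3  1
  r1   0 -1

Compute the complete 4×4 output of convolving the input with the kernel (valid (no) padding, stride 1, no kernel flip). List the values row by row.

Output[0,0]: The receptive field on the input at this output position is [2 4 / 2 6]. Elementwise product with the kernel and sum: 2·3 + 4·1 + 6·-1.
Output[0,1]: The receptive field on the input at this output position is [4 8 / 6 0]. Elementwise product with the kernel and sum: 4·3 + 8·1 + 0·-1.

4 20 22 15
7 17 8 22
0 12 3 5
28 23 8 -4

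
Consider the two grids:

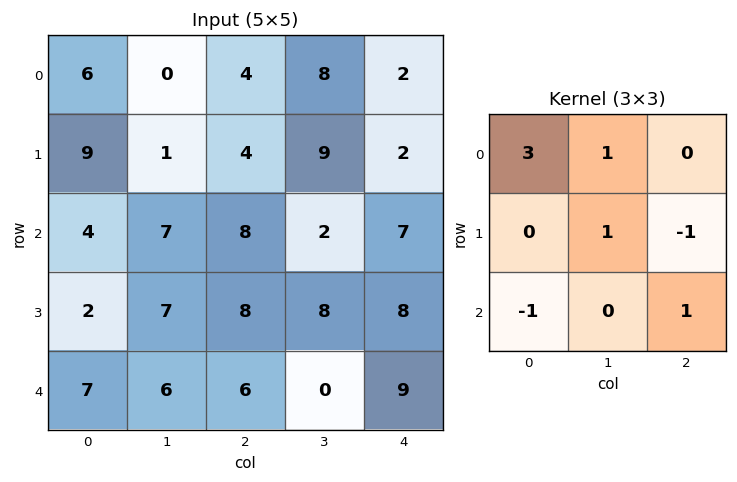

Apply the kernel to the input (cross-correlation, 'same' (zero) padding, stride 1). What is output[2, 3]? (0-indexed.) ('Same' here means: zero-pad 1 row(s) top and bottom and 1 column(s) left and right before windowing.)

16

The receptive field on the zero-padded input at this output position is [4 9 2 / 8 2 7 / 8 8 8]. Elementwise product with the kernel and sum: 4·3 + 9·1 + 2·1 + 7·-1 + 8·-1 + 8·1.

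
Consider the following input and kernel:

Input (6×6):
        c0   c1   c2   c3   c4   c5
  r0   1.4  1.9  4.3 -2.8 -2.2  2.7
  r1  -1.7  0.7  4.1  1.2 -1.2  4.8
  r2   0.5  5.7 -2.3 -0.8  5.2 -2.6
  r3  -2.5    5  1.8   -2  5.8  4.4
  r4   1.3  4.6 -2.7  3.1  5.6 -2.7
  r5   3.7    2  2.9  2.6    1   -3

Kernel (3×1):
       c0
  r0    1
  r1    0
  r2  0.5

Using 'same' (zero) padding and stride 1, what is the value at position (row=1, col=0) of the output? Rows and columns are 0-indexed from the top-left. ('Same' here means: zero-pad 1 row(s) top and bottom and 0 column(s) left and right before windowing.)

1.65

The receptive field on the zero-padded input at this output position is [1.4 / -1.7 / 0.5]. Elementwise product with the kernel and sum: 1.4·1 + 0.5·0.5.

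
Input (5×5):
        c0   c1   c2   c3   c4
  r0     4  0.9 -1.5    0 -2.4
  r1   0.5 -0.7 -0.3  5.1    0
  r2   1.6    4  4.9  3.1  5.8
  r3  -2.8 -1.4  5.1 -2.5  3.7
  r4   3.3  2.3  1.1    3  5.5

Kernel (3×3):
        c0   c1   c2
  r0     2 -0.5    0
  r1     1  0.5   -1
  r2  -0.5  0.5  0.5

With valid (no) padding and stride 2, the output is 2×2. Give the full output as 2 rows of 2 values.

Output[0,0]: The receptive field on the input at this output position is [4 0.9 -1.5 / 0.5 -0.7 -0.3 / 1.6 4 4.9]. Elementwise product with the kernel and sum: 4·2 + 0.9·-0.5 + 0.5·1 + -0.7·0.5 + -0.3·-1 + 1.6·-0.5 + 4·0.5 + 4.9·0.5.

11.65 1.25
-7.35 12.1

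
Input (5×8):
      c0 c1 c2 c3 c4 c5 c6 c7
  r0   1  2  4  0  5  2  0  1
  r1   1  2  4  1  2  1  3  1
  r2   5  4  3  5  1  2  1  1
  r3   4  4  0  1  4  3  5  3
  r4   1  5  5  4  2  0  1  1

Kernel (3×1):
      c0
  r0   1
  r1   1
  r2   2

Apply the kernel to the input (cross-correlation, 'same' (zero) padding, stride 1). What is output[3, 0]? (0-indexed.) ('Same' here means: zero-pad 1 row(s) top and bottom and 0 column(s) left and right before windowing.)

The receptive field on the zero-padded input at this output position is [5 / 4 / 1]. Elementwise product with the kernel and sum: 5·1 + 4·1 + 1·2.

11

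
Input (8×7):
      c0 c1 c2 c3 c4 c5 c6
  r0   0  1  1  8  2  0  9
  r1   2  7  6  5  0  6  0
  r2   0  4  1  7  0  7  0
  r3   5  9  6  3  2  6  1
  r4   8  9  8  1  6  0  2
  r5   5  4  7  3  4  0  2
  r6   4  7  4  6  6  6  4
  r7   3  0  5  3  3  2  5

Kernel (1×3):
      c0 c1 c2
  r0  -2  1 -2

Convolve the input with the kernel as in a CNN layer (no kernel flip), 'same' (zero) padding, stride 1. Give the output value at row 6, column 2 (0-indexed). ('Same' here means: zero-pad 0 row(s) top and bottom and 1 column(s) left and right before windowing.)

The receptive field on the zero-padded input at this output position is [7 4 6]. Elementwise product with the kernel and sum: 7·-2 + 4·1 + 6·-2.

-22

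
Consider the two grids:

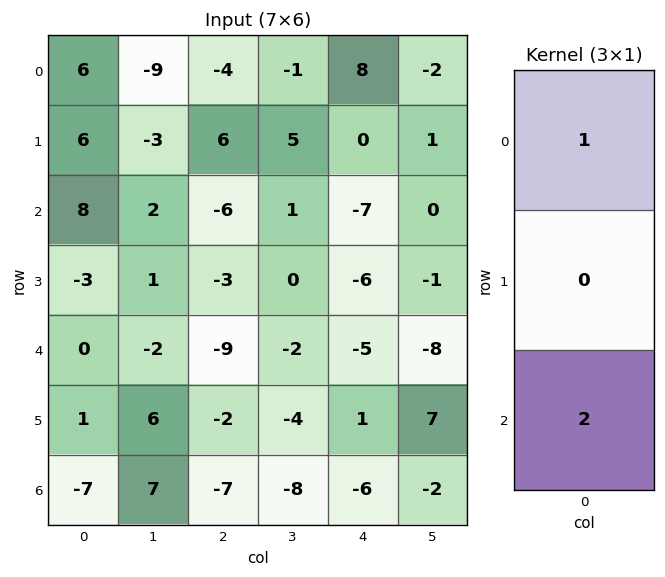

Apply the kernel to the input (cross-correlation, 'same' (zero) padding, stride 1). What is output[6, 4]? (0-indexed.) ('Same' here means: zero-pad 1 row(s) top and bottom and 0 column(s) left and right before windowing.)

1

The receptive field on the zero-padded input at this output position is [1 / -6 / 0]. Elementwise product with the kernel and sum: 1·1 + 0·2.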